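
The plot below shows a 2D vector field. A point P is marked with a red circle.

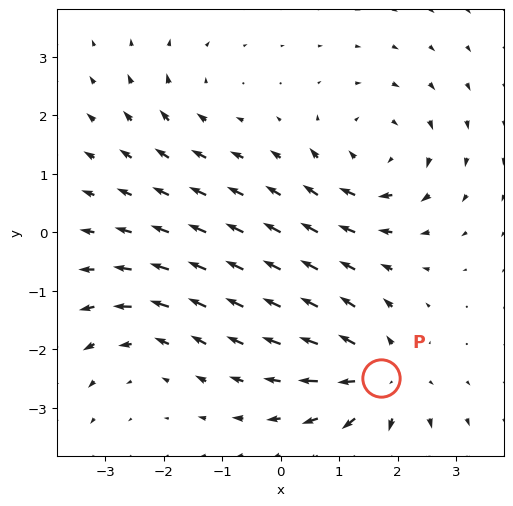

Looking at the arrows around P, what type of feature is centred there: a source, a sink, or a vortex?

At P (1.7, -2.5) the arrows spread outward. Divergence about +6, curl ≈0 — positive divergence with near-zero curl is a source.

source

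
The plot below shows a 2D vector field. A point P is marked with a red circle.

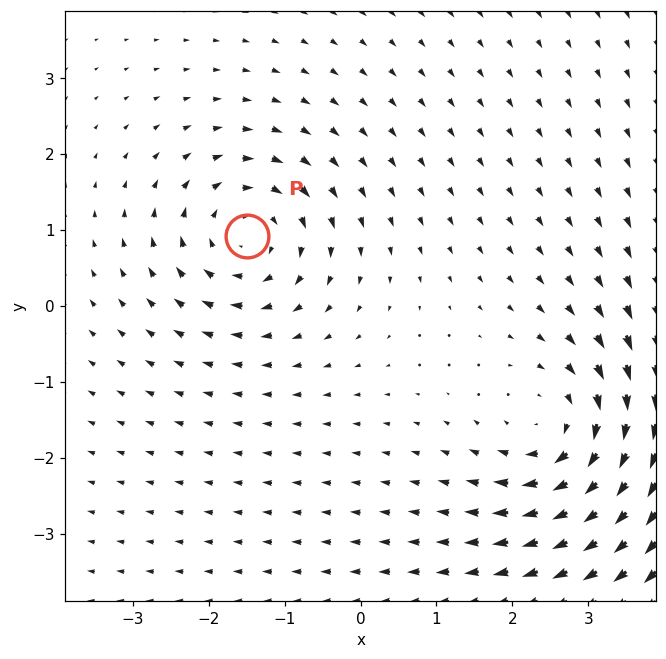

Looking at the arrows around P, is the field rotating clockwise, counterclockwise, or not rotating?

clockwise

Near P at (-1.5, 0.9) the arrows circulate clockwise. The curl (z-component) there is about -5; negative curl means clockwise rotation.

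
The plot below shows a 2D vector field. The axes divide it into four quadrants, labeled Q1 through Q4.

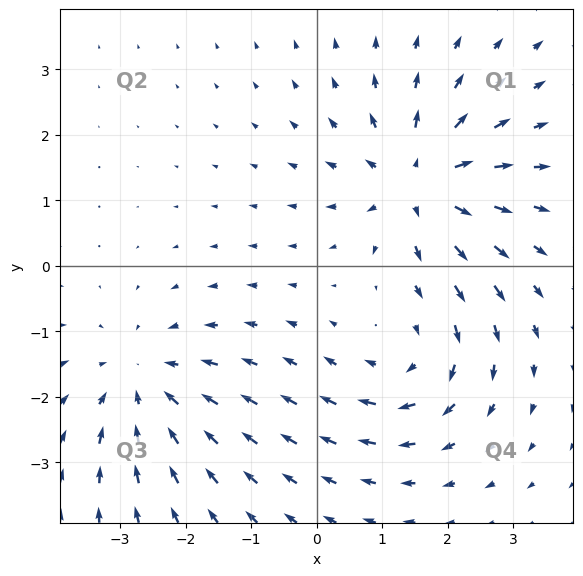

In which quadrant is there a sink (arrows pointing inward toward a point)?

The sink sits at approximately (-2.7, -1.8), which lies in quadrant Q3. The divergence there is about -4, negative as expected for a sink.

Q3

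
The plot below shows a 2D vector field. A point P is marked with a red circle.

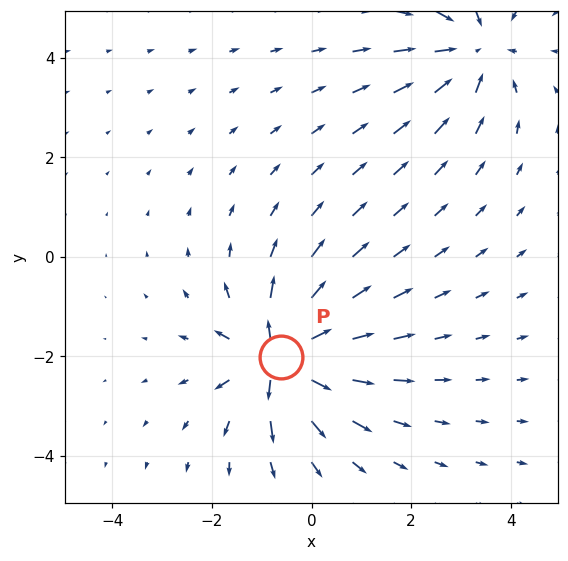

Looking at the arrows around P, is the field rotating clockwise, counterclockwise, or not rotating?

Near P at (-0.6, -2.0) the arrows show no circulation. The curl there is ≈0.

not rotating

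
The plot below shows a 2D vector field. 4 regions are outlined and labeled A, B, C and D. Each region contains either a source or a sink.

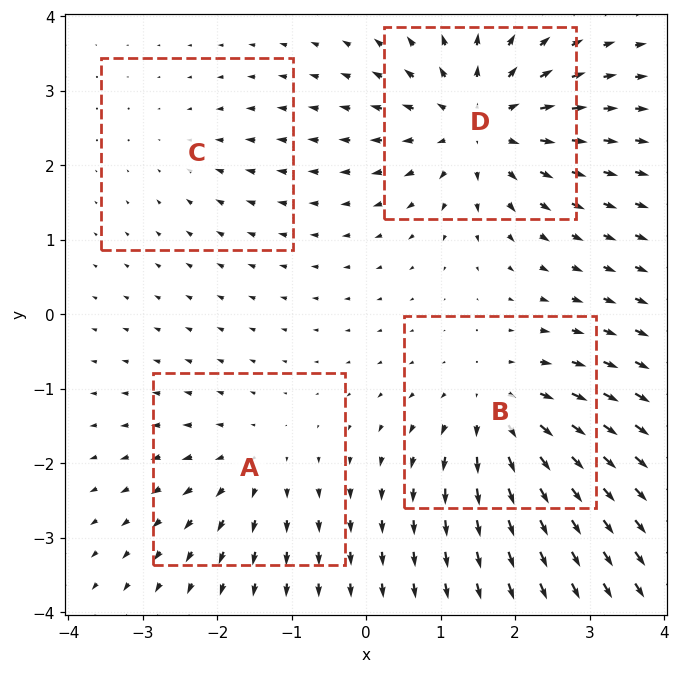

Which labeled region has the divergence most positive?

Divergence at each region's feature centre — A: about +4, B: about +6, C: about -2, D: about +7. Region D is most positive.

D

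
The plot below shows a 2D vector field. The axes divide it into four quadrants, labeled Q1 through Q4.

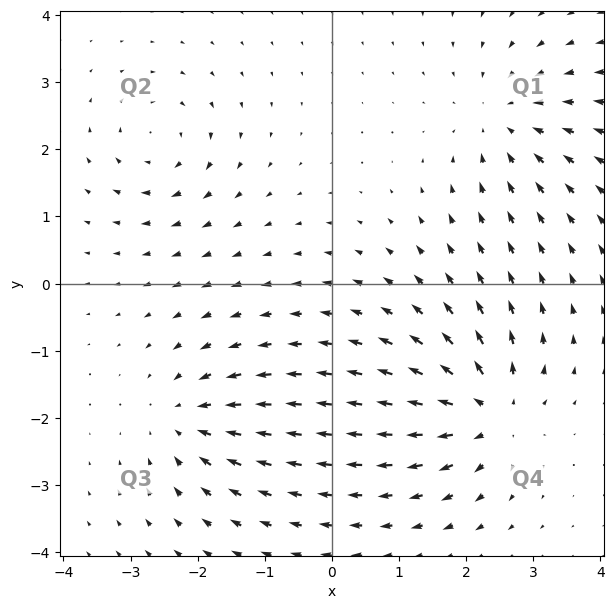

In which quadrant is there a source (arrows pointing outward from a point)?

The source sits at approximately (2.3, -1.9), which lies in quadrant Q4. The divergence there is about +6, positive as expected for a source.

Q4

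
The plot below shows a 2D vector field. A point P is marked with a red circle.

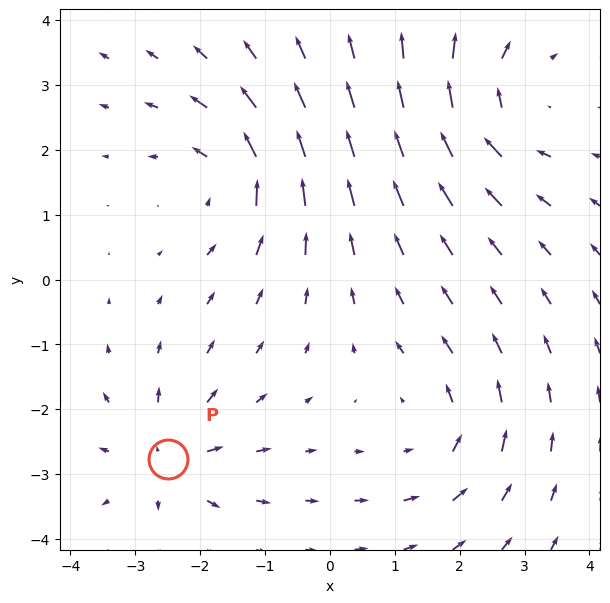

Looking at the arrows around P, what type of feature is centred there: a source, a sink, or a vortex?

At P (-2.5, -2.8) the arrows spread outward. Divergence about +5, curl ≈0 — positive divergence with near-zero curl is a source.

source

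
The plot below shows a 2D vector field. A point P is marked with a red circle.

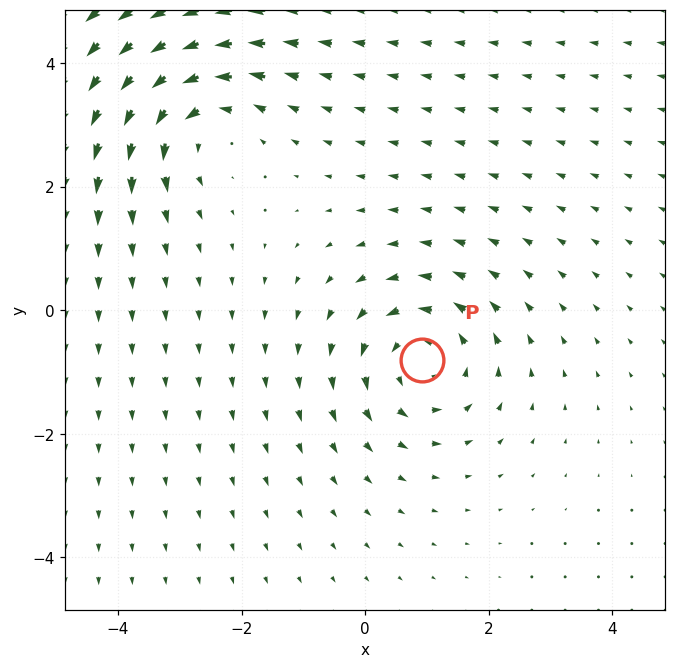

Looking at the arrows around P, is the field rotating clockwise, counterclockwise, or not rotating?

counterclockwise

Near P at (0.9, -0.8) the arrows circulate counterclockwise. The curl (z-component) there is about +4; positive curl means counterclockwise rotation.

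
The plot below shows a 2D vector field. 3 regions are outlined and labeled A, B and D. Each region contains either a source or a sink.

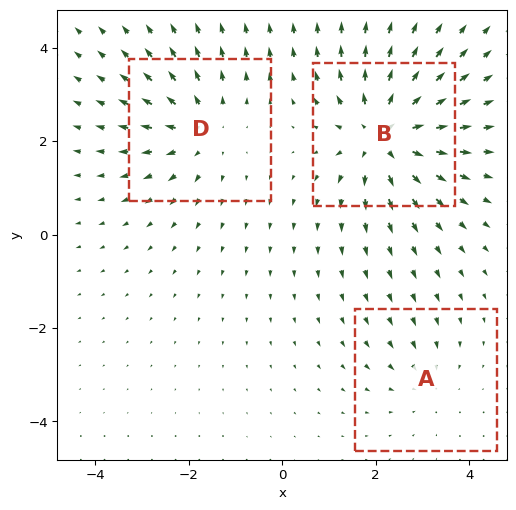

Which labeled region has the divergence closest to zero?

A

Divergence at each region's feature centre — A: about -2, B: about +5, D: about +3. Region A is closest to zero.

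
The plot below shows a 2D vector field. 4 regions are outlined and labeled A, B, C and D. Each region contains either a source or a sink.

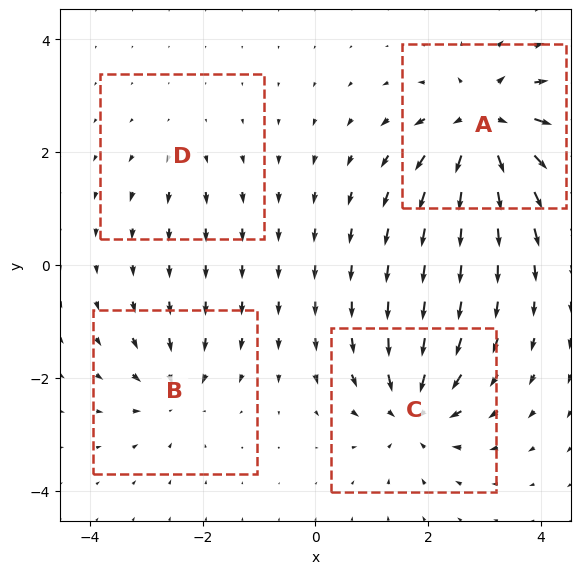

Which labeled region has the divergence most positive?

A

Divergence at each region's feature centre — A: about +8, B: about -4, C: about -6, D: about +2. Region A is most positive.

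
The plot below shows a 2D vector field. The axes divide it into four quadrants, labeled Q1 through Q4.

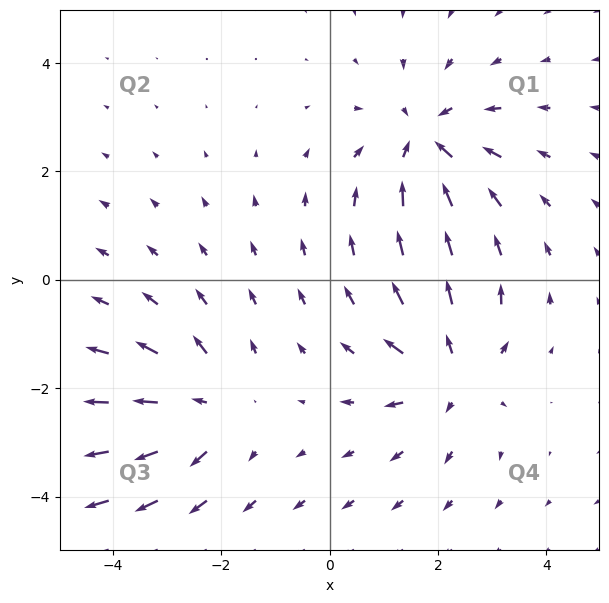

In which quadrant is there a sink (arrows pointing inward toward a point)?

Q1

The sink sits at approximately (1.8, 2.6), which lies in quadrant Q1. The divergence there is about -4, negative as expected for a sink.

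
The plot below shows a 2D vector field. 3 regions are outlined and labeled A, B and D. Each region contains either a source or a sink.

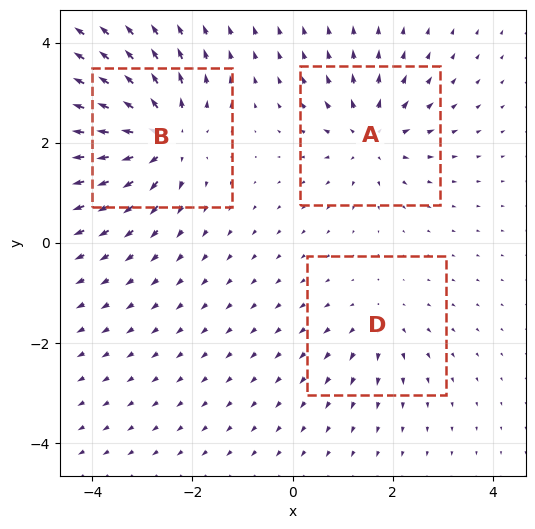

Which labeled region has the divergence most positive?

B

Divergence at each region's feature centre — A: about +4, B: about +6, D: about +3. Region B is most positive.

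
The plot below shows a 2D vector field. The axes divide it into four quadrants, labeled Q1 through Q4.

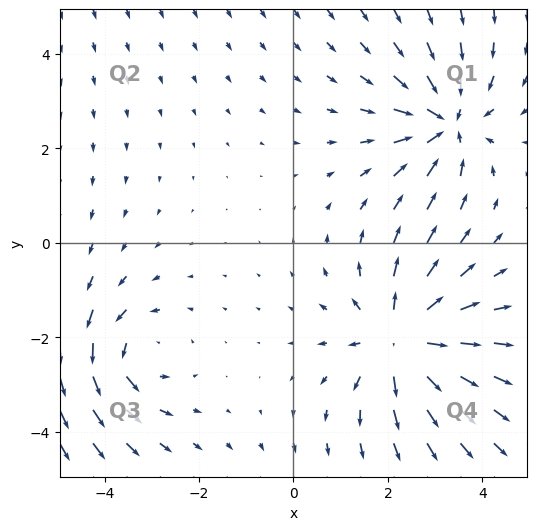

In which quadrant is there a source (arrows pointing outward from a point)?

The source sits at approximately (2.3, -2.0), which lies in quadrant Q4. The divergence there is about +4, positive as expected for a source.

Q4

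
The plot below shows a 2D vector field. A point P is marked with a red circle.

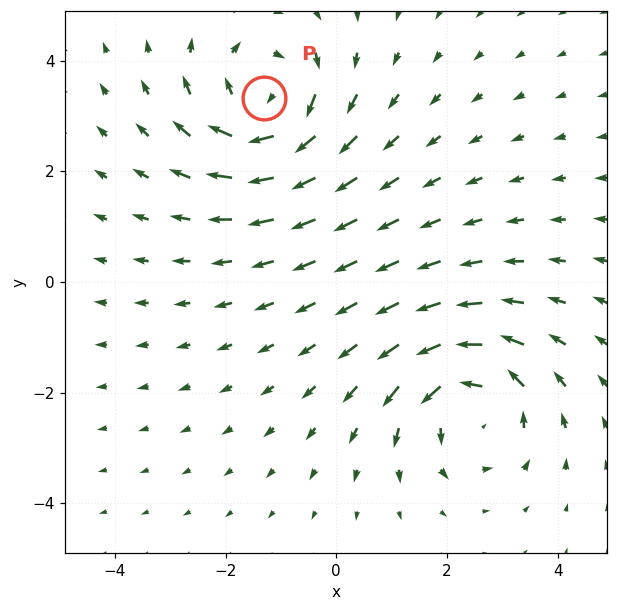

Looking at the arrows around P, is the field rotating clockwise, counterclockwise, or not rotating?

Near P at (-1.3, 3.3) the arrows circulate clockwise. The curl (z-component) there is about -5; negative curl means clockwise rotation.

clockwise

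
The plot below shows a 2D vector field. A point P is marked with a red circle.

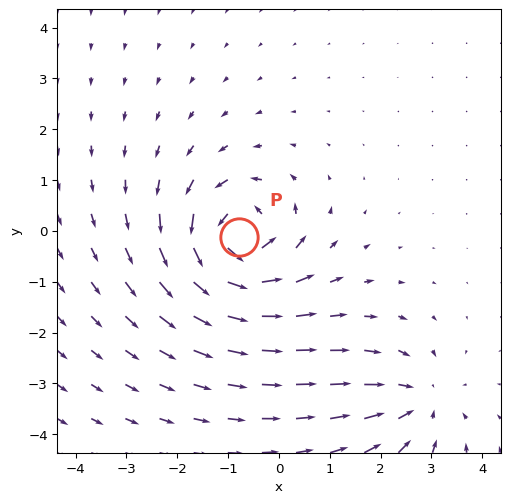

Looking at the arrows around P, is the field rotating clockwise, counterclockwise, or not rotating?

Near P at (-0.8, -0.1) the arrows circulate counterclockwise. The curl (z-component) there is about +7; positive curl means counterclockwise rotation.

counterclockwise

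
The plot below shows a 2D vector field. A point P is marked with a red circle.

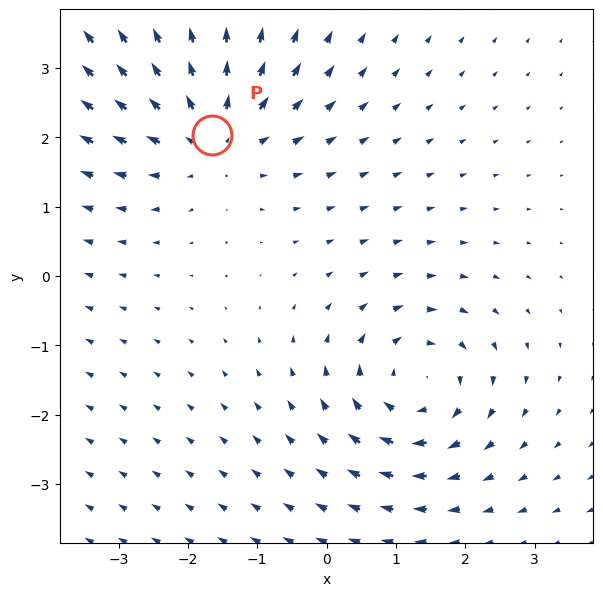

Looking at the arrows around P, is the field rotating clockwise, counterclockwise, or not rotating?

not rotating

Near P at (-1.7, 2.0) the arrows show no circulation. The curl there is ≈0.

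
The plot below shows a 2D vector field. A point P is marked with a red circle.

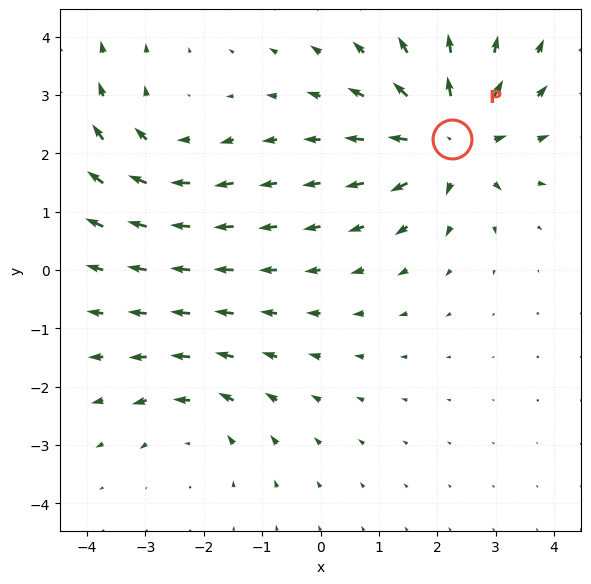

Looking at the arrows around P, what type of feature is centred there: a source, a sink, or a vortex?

At P (2.2, 2.3) the arrows spread outward. Divergence about +5, curl ≈0 — positive divergence with near-zero curl is a source.

source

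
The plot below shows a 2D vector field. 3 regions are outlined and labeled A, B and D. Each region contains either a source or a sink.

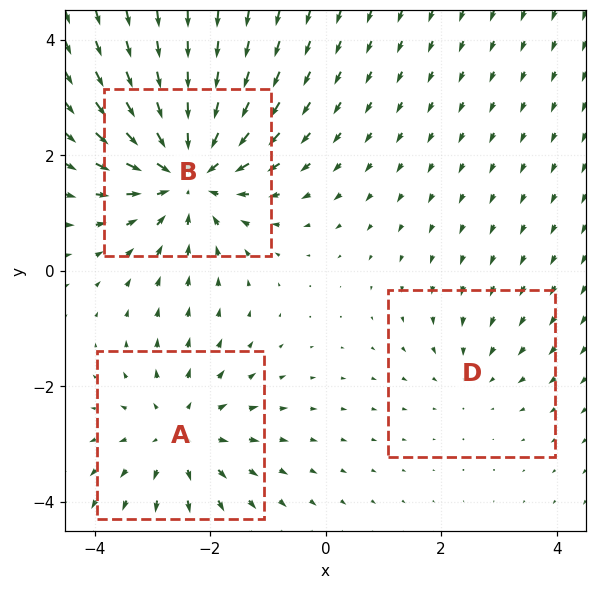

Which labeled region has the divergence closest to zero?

Divergence at each region's feature centre — A: about +3, B: about -5, D: about -2. Region D is closest to zero.

D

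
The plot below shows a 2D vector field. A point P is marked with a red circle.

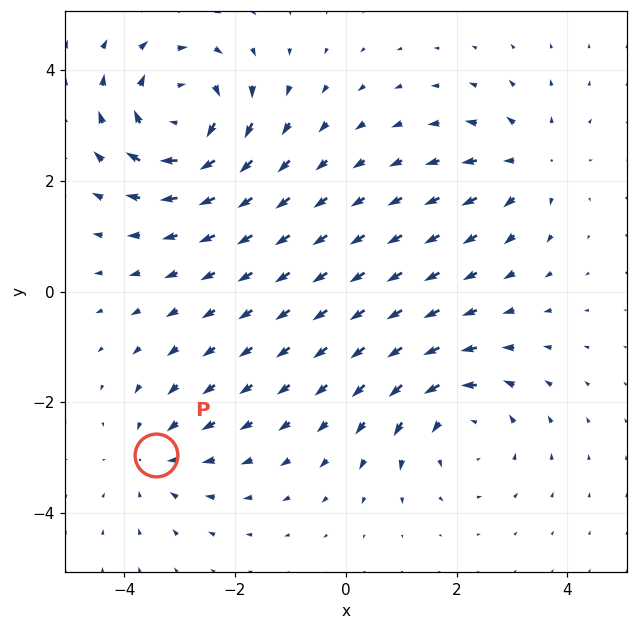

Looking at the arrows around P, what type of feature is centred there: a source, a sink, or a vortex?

sink

At P (-3.4, -2.9) the arrows converge inward. Divergence about -3, curl ≈0 — negative divergence with near-zero curl is a sink.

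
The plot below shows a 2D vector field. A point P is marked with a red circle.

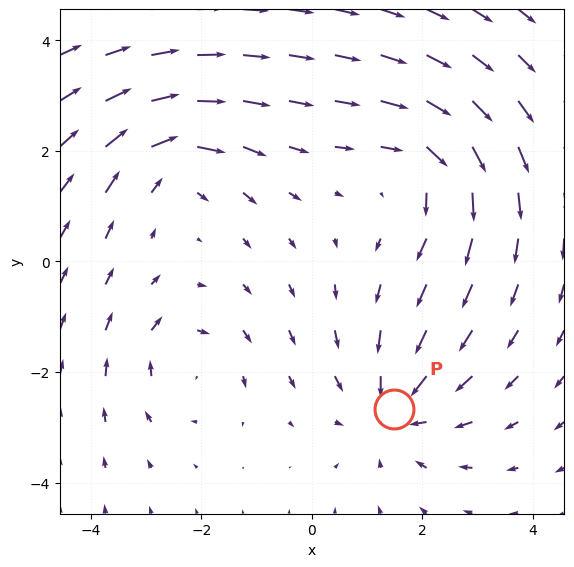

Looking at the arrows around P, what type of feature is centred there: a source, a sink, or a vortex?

At P (1.5, -2.7) the arrows converge inward. Divergence about -4, curl ≈0 — negative divergence with near-zero curl is a sink.

sink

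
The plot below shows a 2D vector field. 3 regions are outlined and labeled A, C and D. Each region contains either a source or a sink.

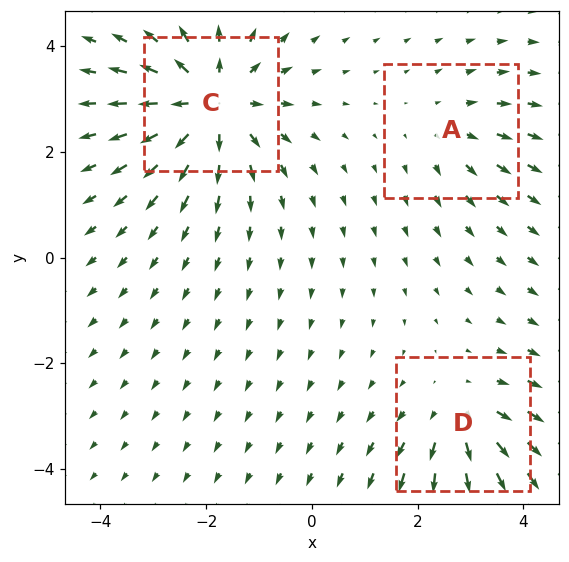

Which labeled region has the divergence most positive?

Divergence at each region's feature centre — A: about +2, C: about +5, D: about +3. Region C is most positive.

C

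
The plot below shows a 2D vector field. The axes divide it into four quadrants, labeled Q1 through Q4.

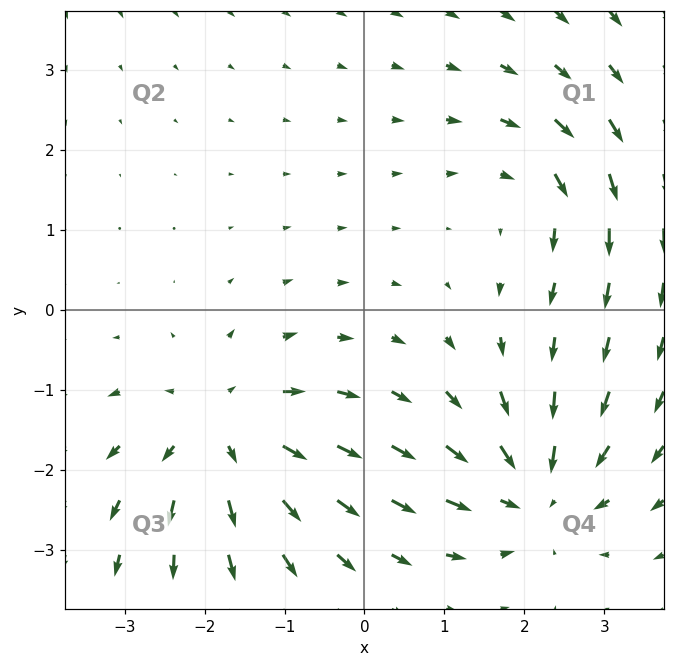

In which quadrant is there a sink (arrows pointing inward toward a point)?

Q4

The sink sits at approximately (2.1, -2.3), which lies in quadrant Q4. The divergence there is about -5, negative as expected for a sink.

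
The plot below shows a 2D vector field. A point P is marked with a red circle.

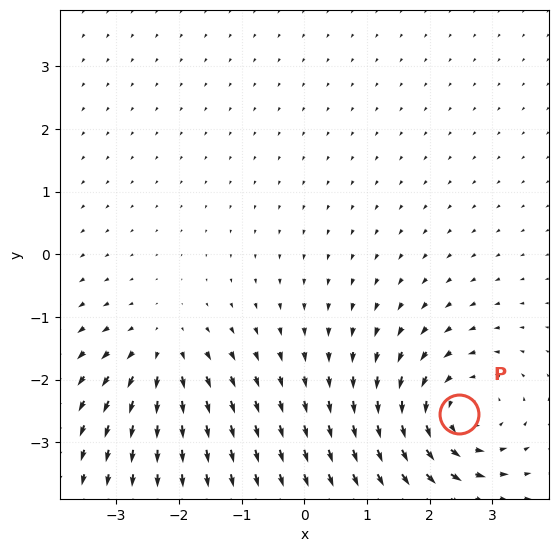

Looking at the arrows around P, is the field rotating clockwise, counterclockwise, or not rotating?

counterclockwise

Near P at (2.5, -2.5) the arrows circulate counterclockwise. The curl (z-component) there is about +5; positive curl means counterclockwise rotation.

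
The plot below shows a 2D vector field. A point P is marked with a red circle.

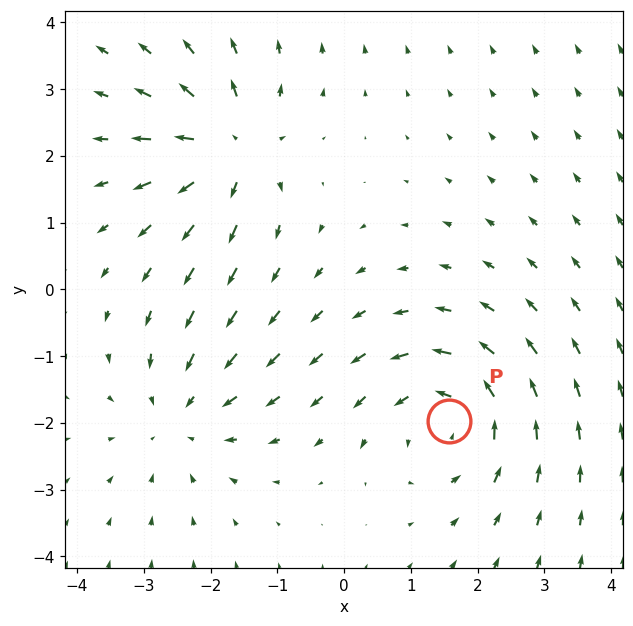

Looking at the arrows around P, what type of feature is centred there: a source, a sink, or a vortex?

vortex

At P (1.6, -2.0) the arrows circulate counterclockwise. Divergence ≈0, curl about +5 — near-zero divergence with nonzero curl is a vortex.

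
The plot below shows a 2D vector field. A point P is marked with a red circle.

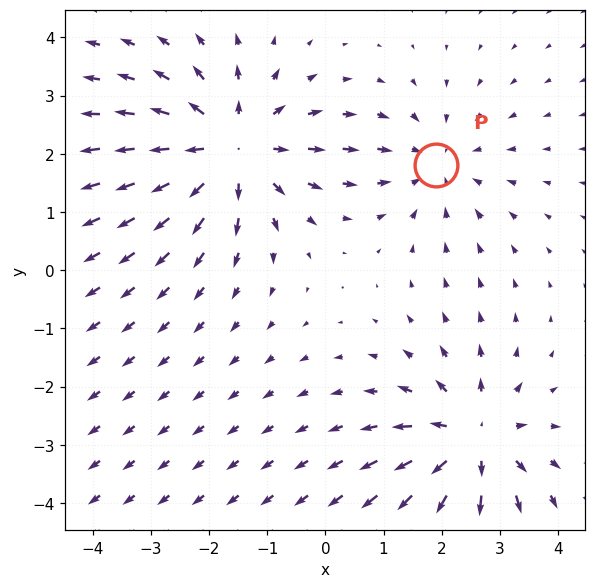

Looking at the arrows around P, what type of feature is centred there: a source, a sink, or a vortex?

sink

At P (1.9, 1.8) the arrows converge inward. Divergence about -3, curl ≈0 — negative divergence with near-zero curl is a sink.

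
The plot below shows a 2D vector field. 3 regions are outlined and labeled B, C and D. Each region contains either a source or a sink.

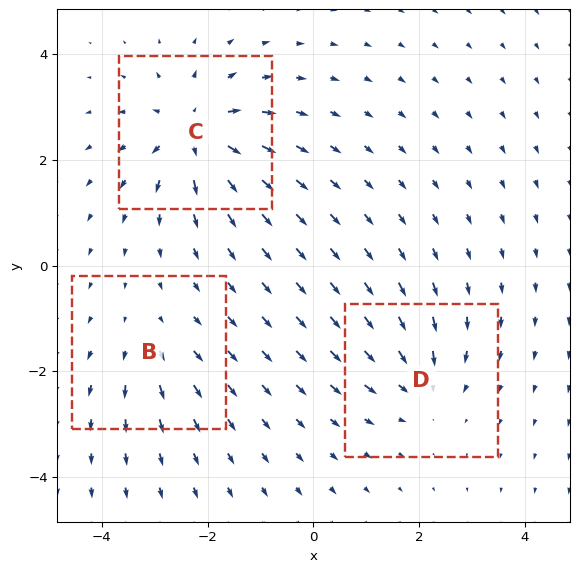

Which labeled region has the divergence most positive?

Divergence at each region's feature centre — B: about +2, C: about +5, D: about -3. Region C is most positive.

C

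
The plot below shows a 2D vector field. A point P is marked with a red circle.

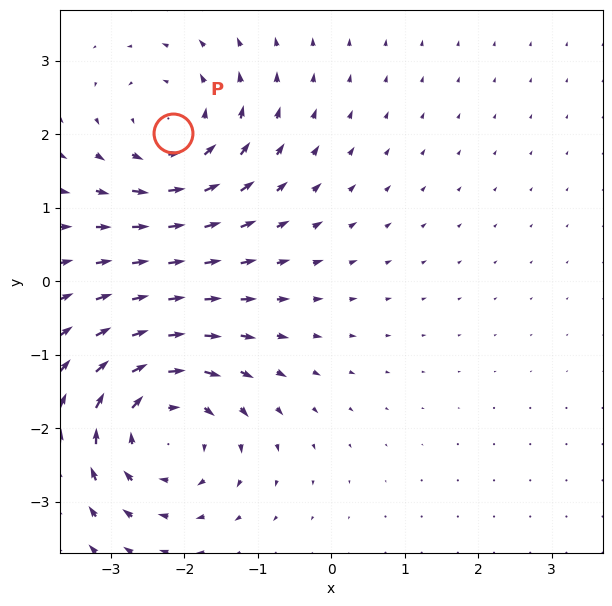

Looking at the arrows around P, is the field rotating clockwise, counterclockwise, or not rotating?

Near P at (-2.2, 2.0) the arrows circulate counterclockwise. The curl (z-component) there is about +4; positive curl means counterclockwise rotation.

counterclockwise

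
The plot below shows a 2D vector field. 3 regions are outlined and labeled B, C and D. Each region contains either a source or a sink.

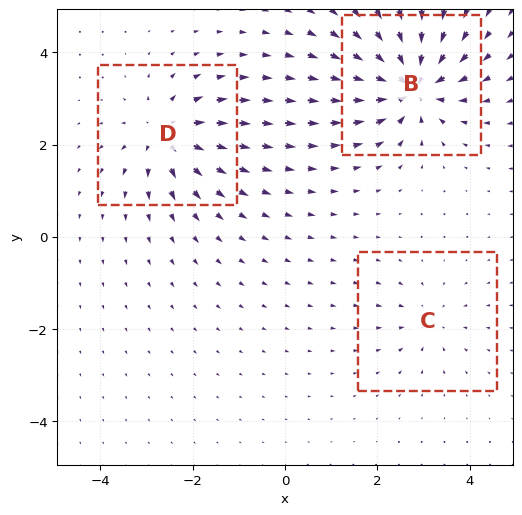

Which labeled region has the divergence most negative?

B

Divergence at each region's feature centre — B: about -6, C: about -2, D: about +4. Region B is most negative.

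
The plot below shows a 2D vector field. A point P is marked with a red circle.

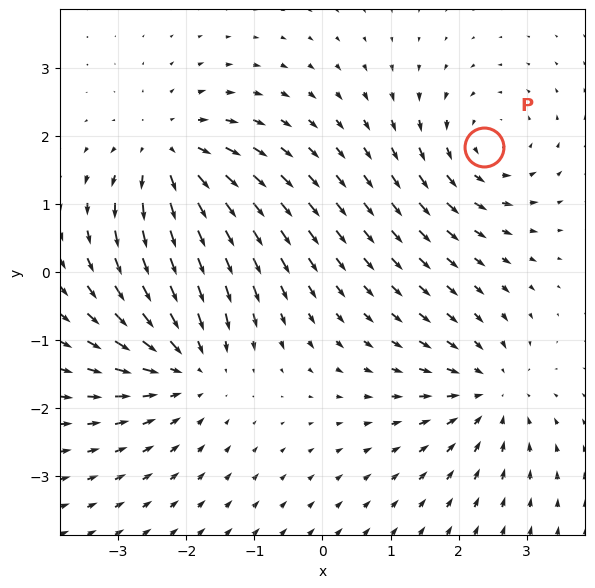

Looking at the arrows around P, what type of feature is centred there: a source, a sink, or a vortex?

At P (2.4, 1.8) the arrows circulate counterclockwise. Divergence ≈0, curl about +4 — near-zero divergence with nonzero curl is a vortex.

vortex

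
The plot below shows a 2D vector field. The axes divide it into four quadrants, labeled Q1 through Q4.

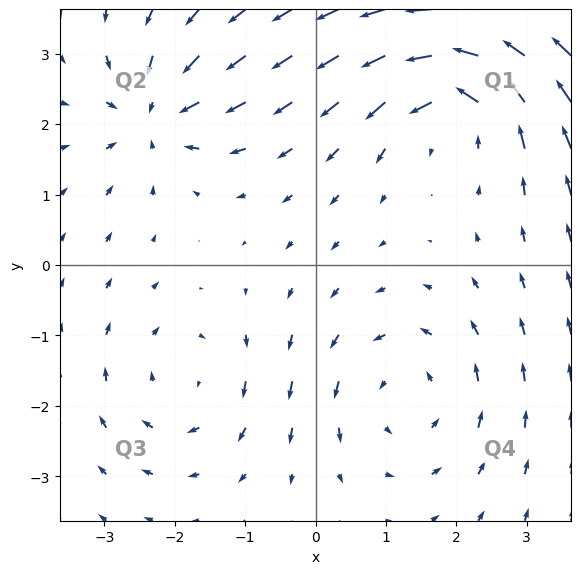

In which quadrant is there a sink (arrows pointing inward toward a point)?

The sink sits at approximately (-2.3, 2.1), which lies in quadrant Q2. The divergence there is about -5, negative as expected for a sink.

Q2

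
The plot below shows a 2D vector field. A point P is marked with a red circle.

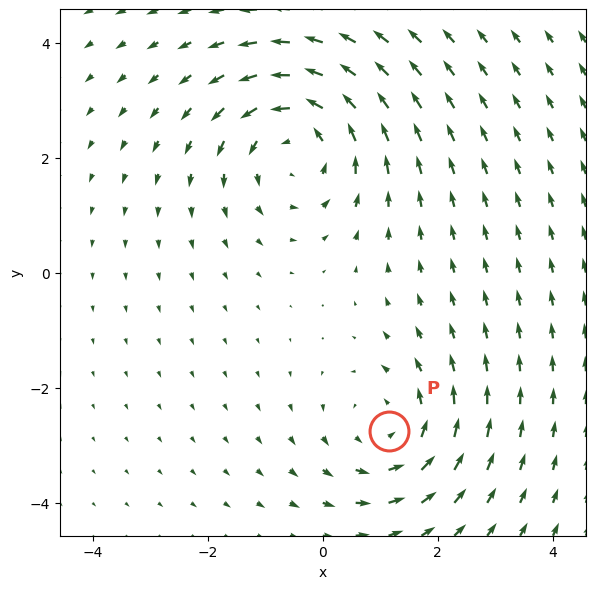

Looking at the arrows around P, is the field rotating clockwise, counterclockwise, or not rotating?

counterclockwise

Near P at (1.2, -2.8) the arrows circulate counterclockwise. The curl (z-component) there is about +3; positive curl means counterclockwise rotation.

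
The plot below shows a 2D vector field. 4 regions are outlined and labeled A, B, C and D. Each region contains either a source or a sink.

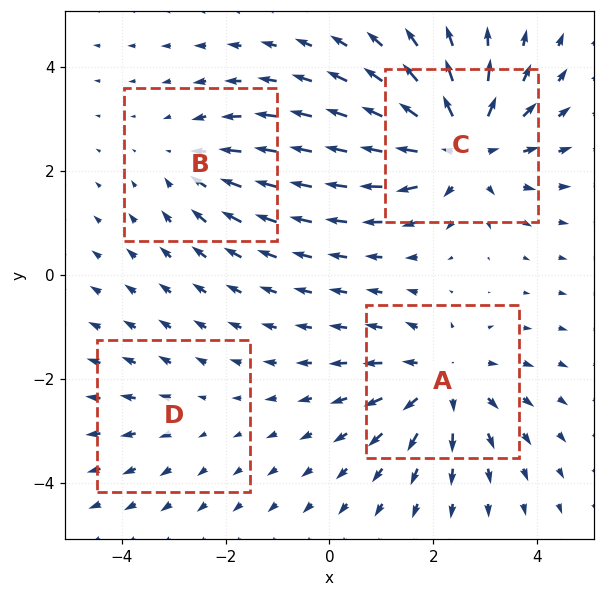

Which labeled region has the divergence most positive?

Divergence at each region's feature centre — A: about +5, B: about -3, C: about +7, D: about +2. Region C is most positive.

C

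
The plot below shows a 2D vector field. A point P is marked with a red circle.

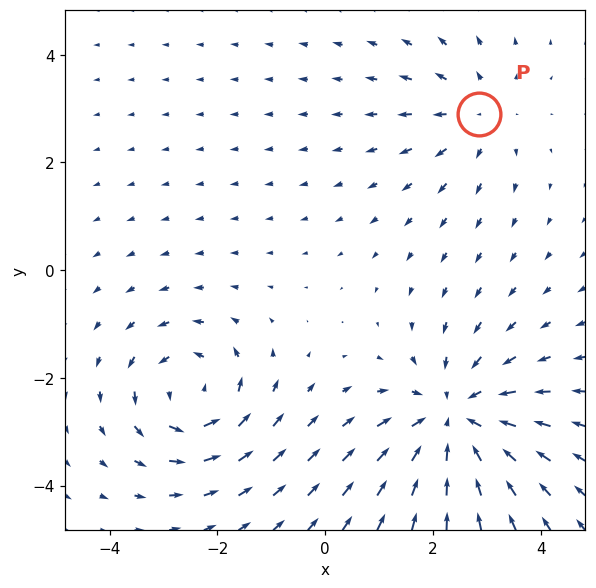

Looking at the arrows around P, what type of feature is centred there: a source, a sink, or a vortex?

At P (2.9, 2.9) the arrows spread outward. Divergence about +2, curl ≈0 — positive divergence with near-zero curl is a source.

source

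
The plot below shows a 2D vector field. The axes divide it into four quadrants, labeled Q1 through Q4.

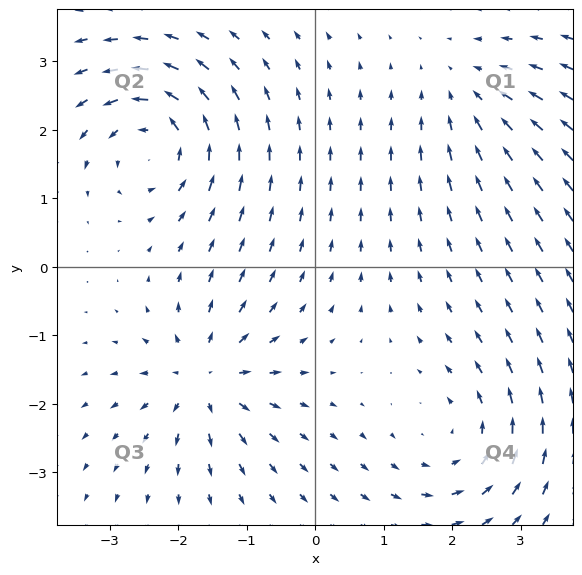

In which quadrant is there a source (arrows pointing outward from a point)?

Q3

The source sits at approximately (-1.6, -1.6), which lies in quadrant Q3. The divergence there is about +6, positive as expected for a source.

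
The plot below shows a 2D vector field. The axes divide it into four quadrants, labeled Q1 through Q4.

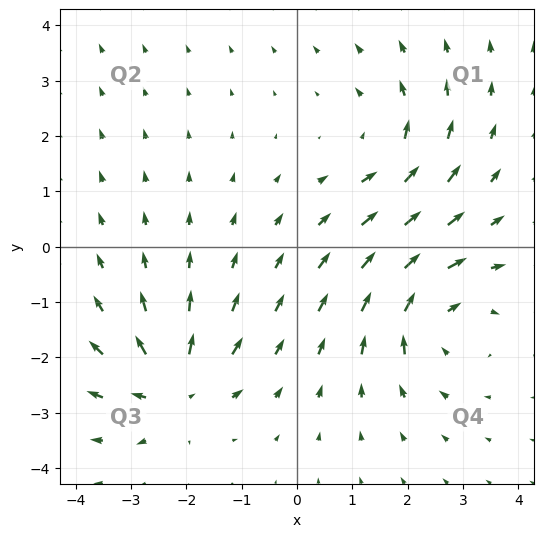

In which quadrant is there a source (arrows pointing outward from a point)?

The source sits at approximately (-2.2, -2.5), which lies in quadrant Q3. The divergence there is about +5, positive as expected for a source.

Q3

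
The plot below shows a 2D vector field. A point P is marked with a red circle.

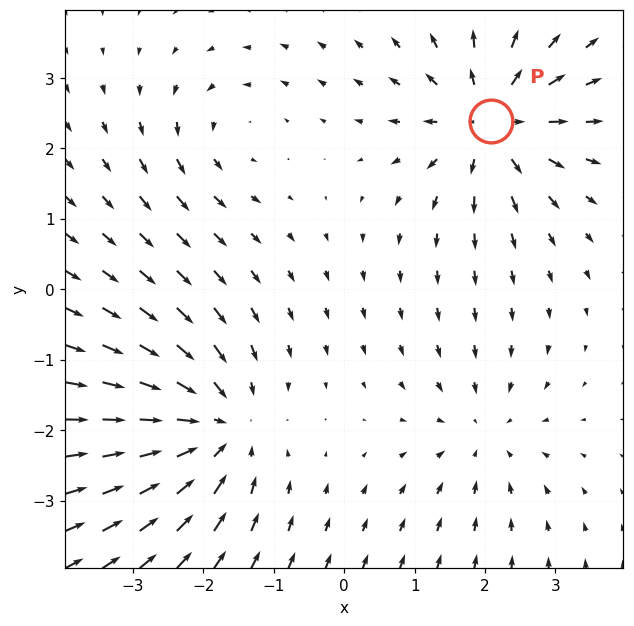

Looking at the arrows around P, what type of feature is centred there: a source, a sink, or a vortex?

At P (2.1, 2.4) the arrows spread outward. Divergence about +6, curl ≈0 — positive divergence with near-zero curl is a source.

source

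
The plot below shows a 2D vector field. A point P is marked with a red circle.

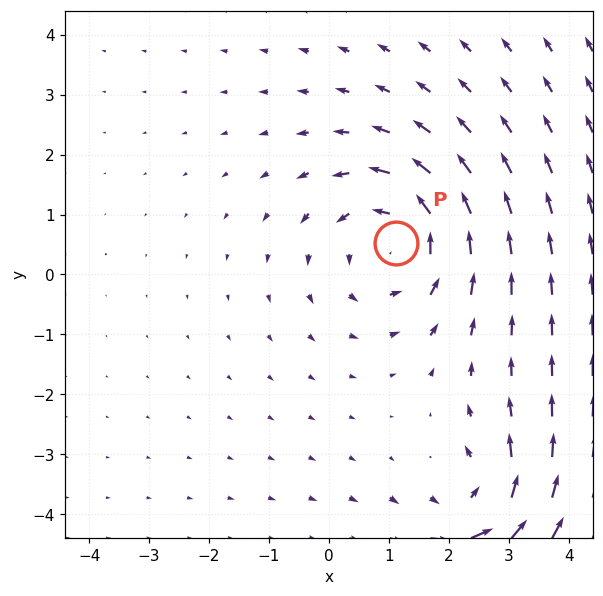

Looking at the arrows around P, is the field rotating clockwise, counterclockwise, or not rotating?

Near P at (1.1, 0.5) the arrows circulate counterclockwise. The curl (z-component) there is about +3; positive curl means counterclockwise rotation.

counterclockwise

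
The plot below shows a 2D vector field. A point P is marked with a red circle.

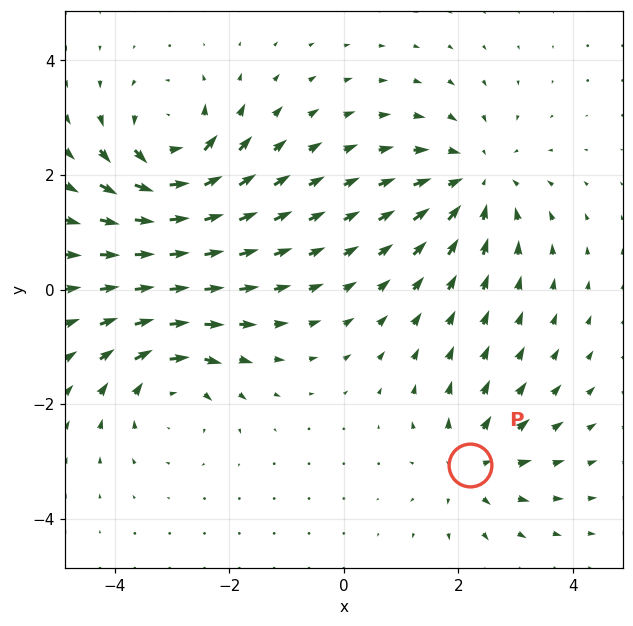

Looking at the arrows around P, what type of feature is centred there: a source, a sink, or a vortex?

source

At P (2.2, -3.1) the arrows spread outward. Divergence about +4, curl ≈0 — positive divergence with near-zero curl is a source.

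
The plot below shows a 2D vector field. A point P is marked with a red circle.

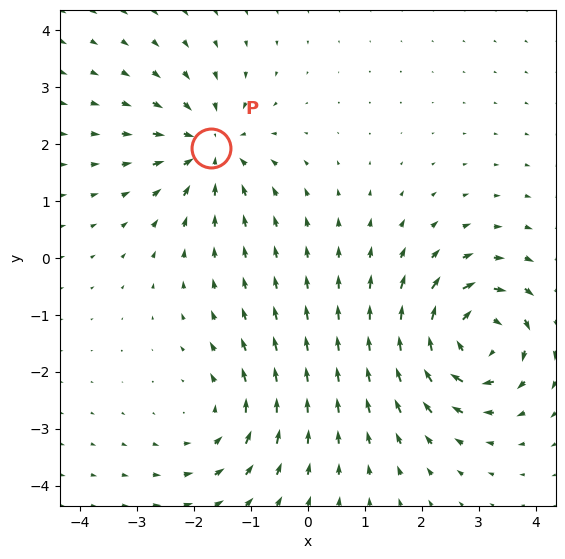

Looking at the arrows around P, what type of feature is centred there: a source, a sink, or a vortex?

sink

At P (-1.7, 1.9) the arrows converge inward. Divergence about -5, curl ≈0 — negative divergence with near-zero curl is a sink.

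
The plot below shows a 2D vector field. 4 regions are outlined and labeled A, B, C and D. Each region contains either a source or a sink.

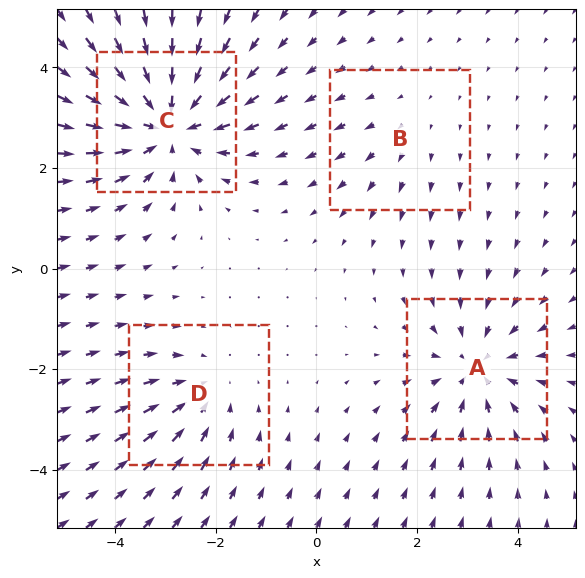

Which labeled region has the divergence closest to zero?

B

Divergence at each region's feature centre — A: about -4, B: about +2, C: about -6, D: about -3. Region B is closest to zero.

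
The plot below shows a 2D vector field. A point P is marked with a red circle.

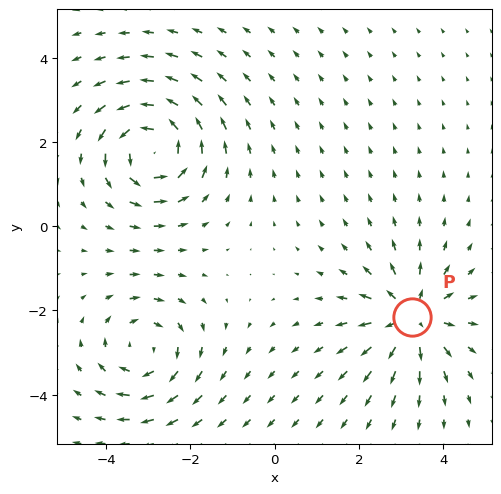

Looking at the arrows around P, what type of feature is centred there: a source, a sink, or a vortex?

source

At P (3.3, -2.2) the arrows spread outward. Divergence about +5, curl ≈0 — positive divergence with near-zero curl is a source.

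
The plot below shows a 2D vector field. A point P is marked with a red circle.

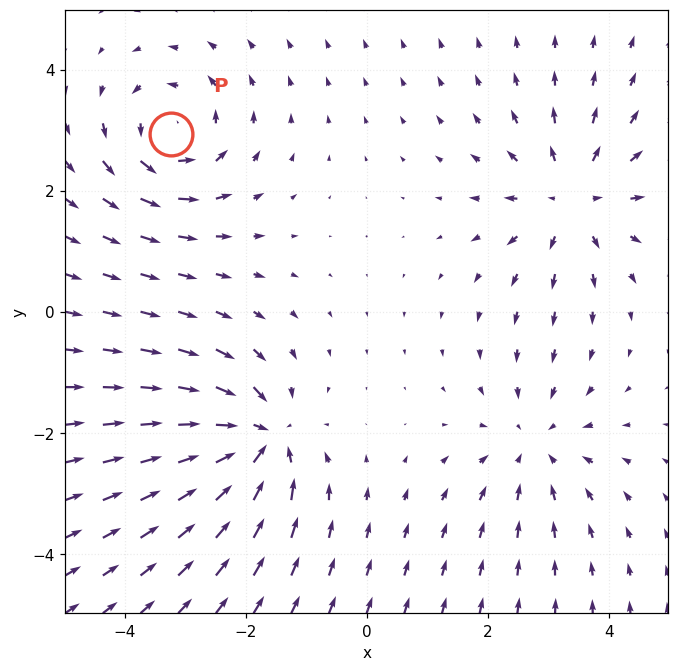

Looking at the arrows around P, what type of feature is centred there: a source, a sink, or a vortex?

vortex

At P (-3.2, 2.9) the arrows circulate counterclockwise. Divergence ≈0, curl about +5 — near-zero divergence with nonzero curl is a vortex.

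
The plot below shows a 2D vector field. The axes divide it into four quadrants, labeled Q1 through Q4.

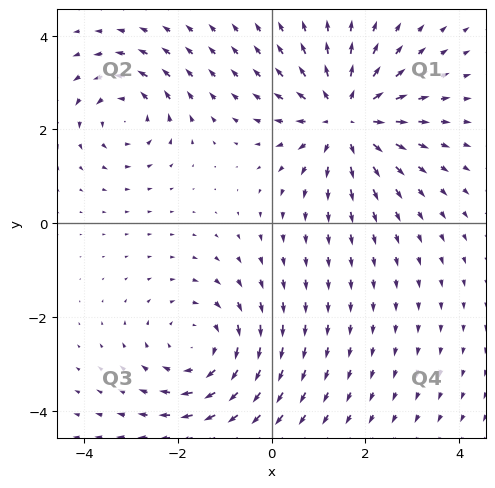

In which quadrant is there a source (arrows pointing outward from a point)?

The source sits at approximately (1.6, 2.2), which lies in quadrant Q1. The divergence there is about +4, positive as expected for a source.

Q1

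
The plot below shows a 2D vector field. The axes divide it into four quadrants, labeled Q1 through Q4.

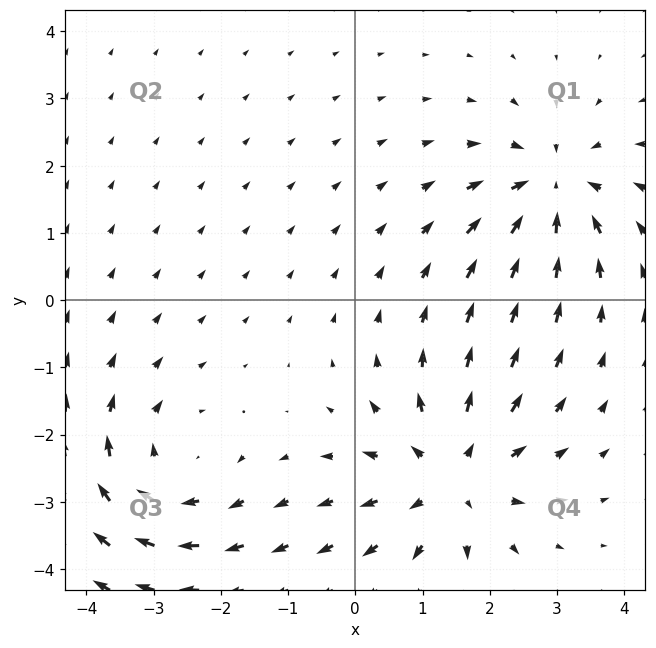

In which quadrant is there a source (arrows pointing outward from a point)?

Q4

The source sits at approximately (1.4, -2.6), which lies in quadrant Q4. The divergence there is about +4, positive as expected for a source.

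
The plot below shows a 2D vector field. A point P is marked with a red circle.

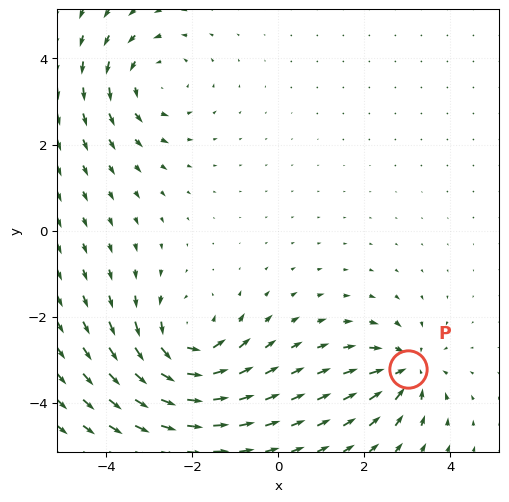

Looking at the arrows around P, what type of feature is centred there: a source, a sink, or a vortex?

At P (3.0, -3.2) the arrows converge inward. Divergence about -4, curl ≈0 — negative divergence with near-zero curl is a sink.

sink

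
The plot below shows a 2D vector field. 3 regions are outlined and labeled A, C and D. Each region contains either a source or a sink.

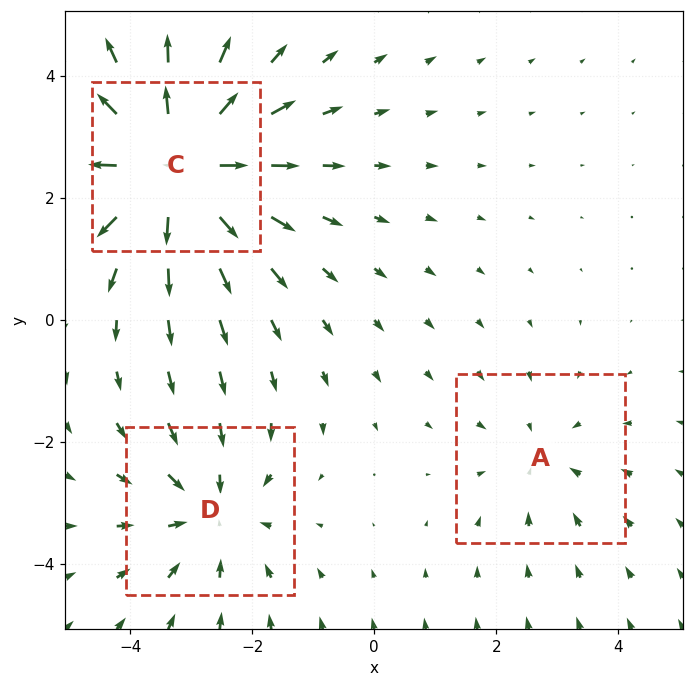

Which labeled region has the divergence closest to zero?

A

Divergence at each region's feature centre — A: about -2, C: about +5, D: about -3. Region A is closest to zero.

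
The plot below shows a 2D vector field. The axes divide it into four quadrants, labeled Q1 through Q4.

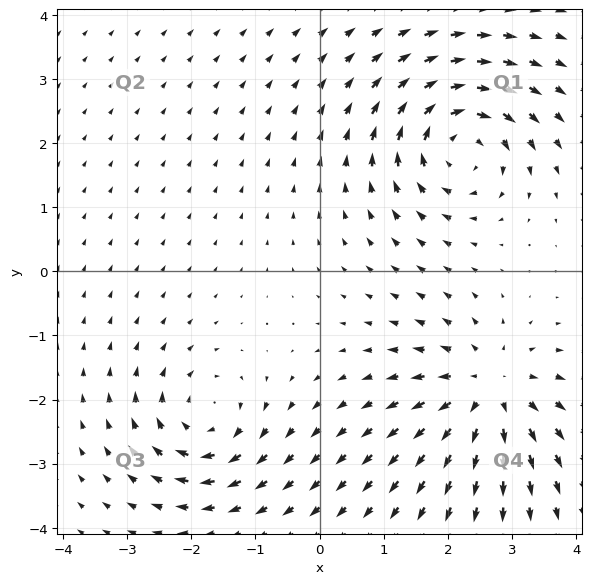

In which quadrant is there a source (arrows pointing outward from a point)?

The source sits at approximately (2.6, -1.9), which lies in quadrant Q4. The divergence there is about +5, positive as expected for a source.

Q4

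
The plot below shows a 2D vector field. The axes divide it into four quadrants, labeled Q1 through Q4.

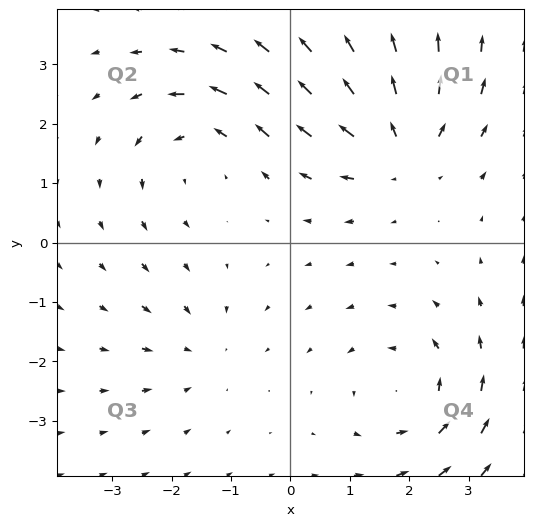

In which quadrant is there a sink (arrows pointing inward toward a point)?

Q3

The sink sits at approximately (-1.5, -1.8), which lies in quadrant Q3. The divergence there is about -3, negative as expected for a sink.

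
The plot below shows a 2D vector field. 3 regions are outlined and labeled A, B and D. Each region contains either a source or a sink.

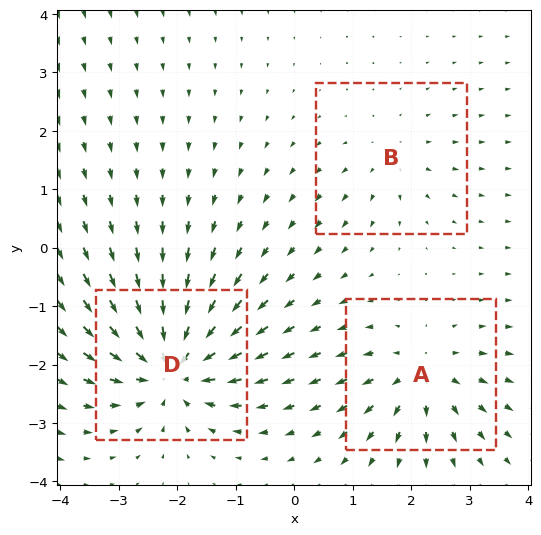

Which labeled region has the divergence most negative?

D

Divergence at each region's feature centre — A: about +4, B: about +2, D: about -6. Region D is most negative.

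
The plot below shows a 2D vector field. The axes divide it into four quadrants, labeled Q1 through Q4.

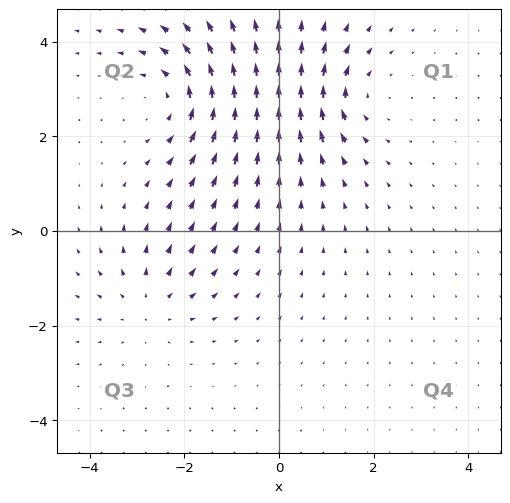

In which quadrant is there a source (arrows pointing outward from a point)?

The source sits at approximately (-2.7, -1.5), which lies in quadrant Q3. The divergence there is about +2, positive as expected for a source.

Q3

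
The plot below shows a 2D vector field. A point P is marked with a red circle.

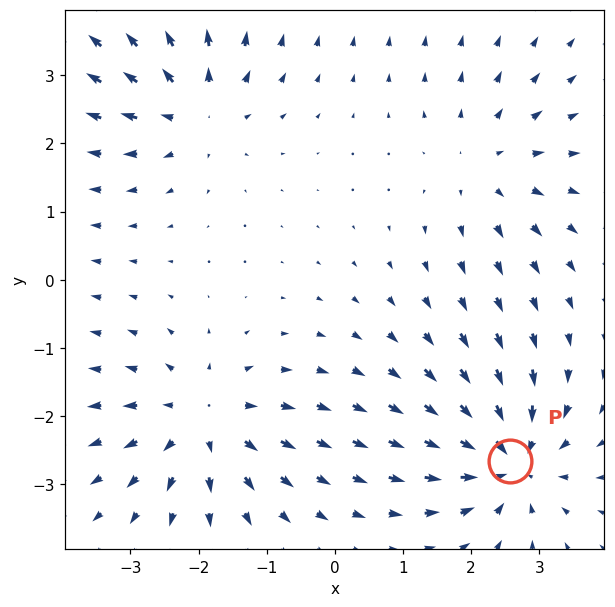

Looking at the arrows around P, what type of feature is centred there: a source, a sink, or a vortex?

At P (2.6, -2.7) the arrows converge inward. Divergence about -7, curl ≈0 — negative divergence with near-zero curl is a sink.

sink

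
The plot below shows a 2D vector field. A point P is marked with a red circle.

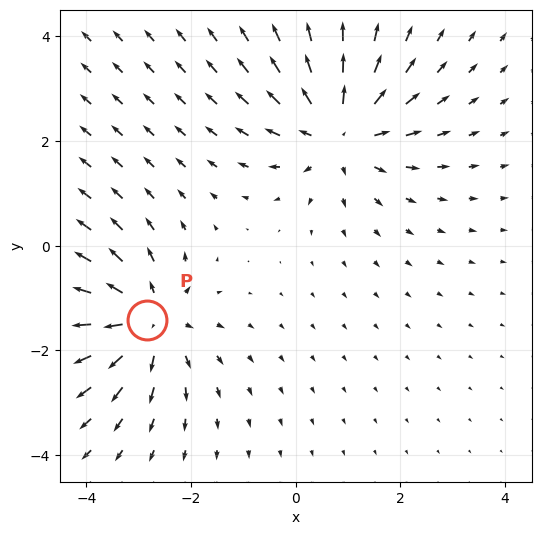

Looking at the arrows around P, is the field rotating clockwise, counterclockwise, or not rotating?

Near P at (-2.8, -1.4) the arrows show no circulation. The curl there is ≈0.

not rotating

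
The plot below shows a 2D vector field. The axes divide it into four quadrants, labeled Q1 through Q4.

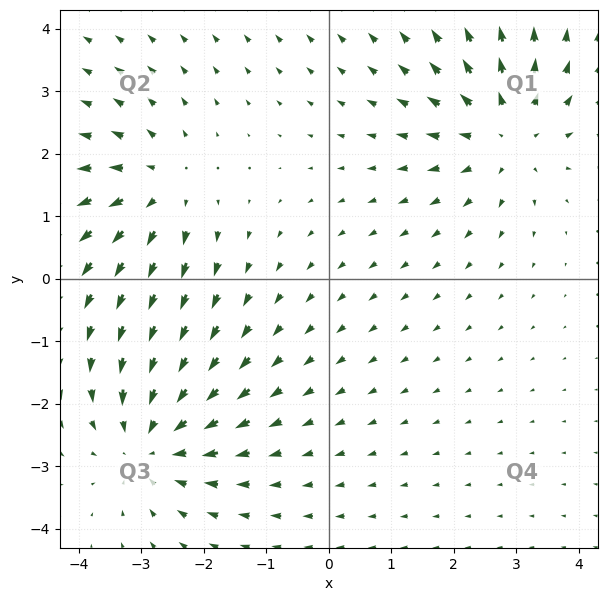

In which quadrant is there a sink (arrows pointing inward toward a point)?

The sink sits at approximately (-2.8, -2.6), which lies in quadrant Q3. The divergence there is about -4, negative as expected for a sink.

Q3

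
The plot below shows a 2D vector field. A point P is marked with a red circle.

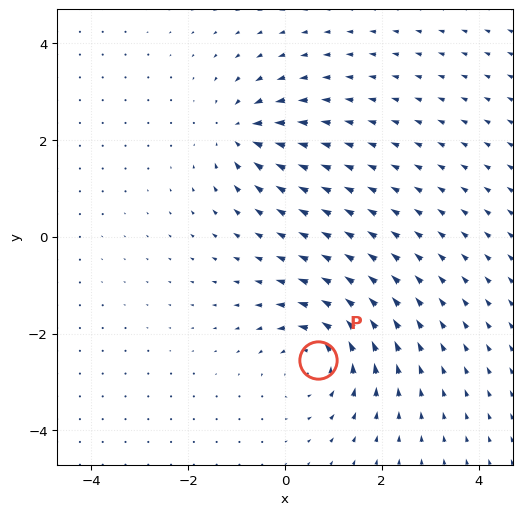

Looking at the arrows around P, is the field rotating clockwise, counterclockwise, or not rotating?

Near P at (0.7, -2.5) the arrows circulate counterclockwise. The curl (z-component) there is about +4; positive curl means counterclockwise rotation.

counterclockwise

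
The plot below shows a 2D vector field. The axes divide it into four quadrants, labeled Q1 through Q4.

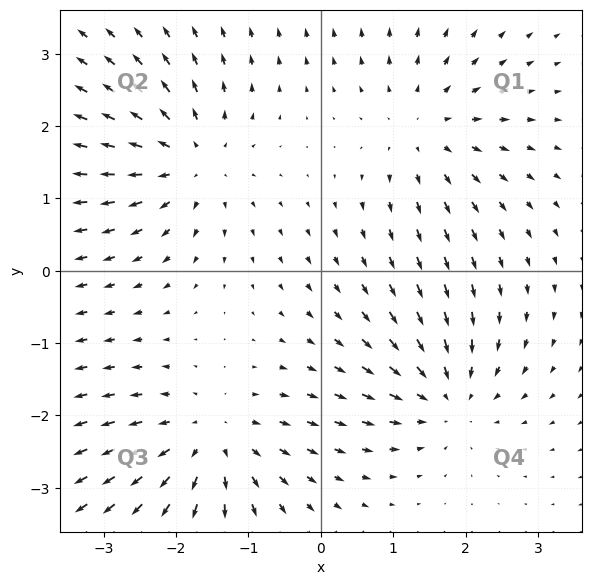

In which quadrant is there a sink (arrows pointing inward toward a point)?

The sink sits at approximately (1.7, -1.7), which lies in quadrant Q4. The divergence there is about -5, negative as expected for a sink.

Q4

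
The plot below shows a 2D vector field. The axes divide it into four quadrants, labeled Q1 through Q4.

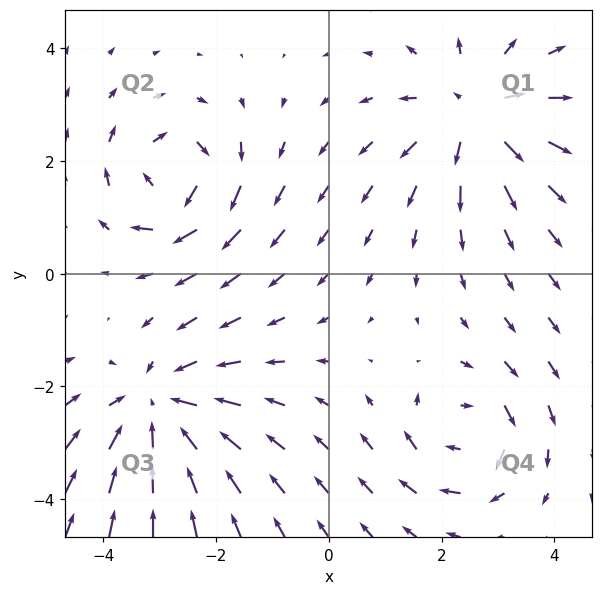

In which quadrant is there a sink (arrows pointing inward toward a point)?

Q3

The sink sits at approximately (-3.0, -2.4), which lies in quadrant Q3. The divergence there is about -4, negative as expected for a sink.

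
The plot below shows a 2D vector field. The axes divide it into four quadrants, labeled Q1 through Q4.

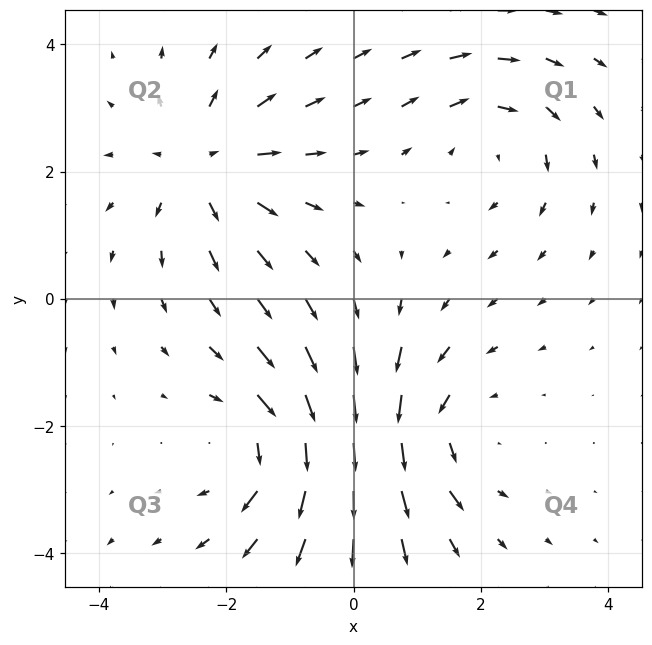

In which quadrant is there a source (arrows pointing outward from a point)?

The source sits at approximately (-2.3, 2.1), which lies in quadrant Q2. The divergence there is about +4, positive as expected for a source.

Q2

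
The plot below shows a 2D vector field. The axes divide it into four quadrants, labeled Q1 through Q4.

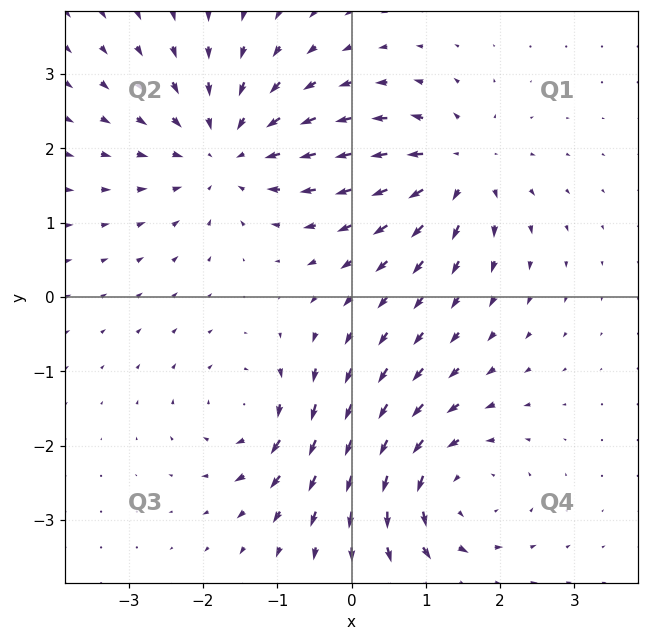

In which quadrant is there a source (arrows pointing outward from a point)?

The source sits at approximately (1.4, 1.7), which lies in quadrant Q1. The divergence there is about +5, positive as expected for a source.

Q1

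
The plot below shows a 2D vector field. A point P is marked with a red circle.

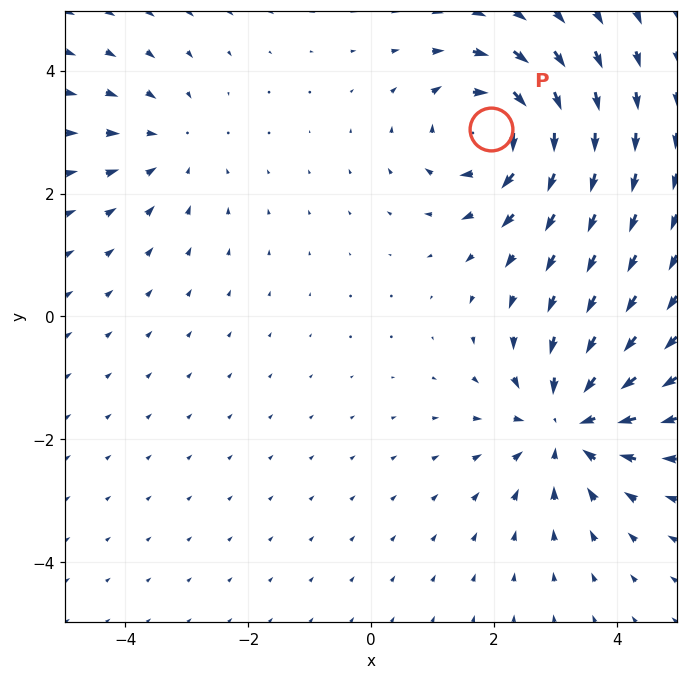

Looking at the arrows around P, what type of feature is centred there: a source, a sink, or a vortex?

At P (2.0, 3.0) the arrows circulate clockwise. Divergence ≈0, curl about -6 — near-zero divergence with nonzero curl is a vortex.

vortex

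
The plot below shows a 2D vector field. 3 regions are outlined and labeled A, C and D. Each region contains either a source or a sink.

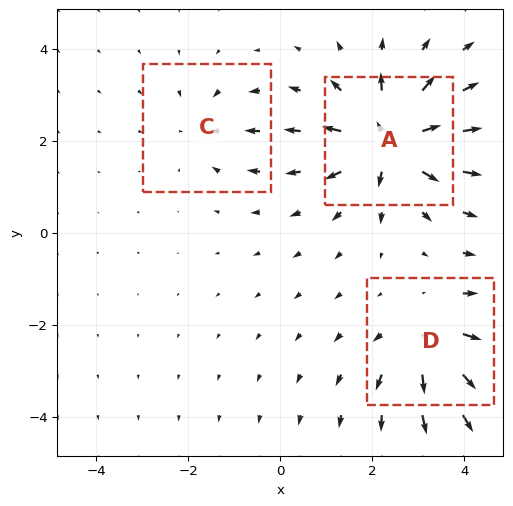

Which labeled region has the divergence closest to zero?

Divergence at each region's feature centre — A: about +6, C: about -2, D: about +4. Region C is closest to zero.

C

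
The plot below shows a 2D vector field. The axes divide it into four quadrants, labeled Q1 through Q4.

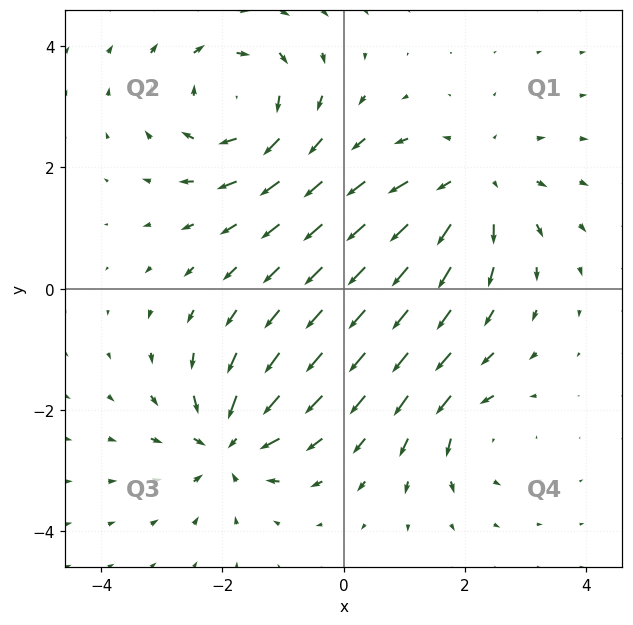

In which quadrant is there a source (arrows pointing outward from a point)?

The source sits at approximately (2.1, 1.7), which lies in quadrant Q1. The divergence there is about +5, positive as expected for a source.

Q1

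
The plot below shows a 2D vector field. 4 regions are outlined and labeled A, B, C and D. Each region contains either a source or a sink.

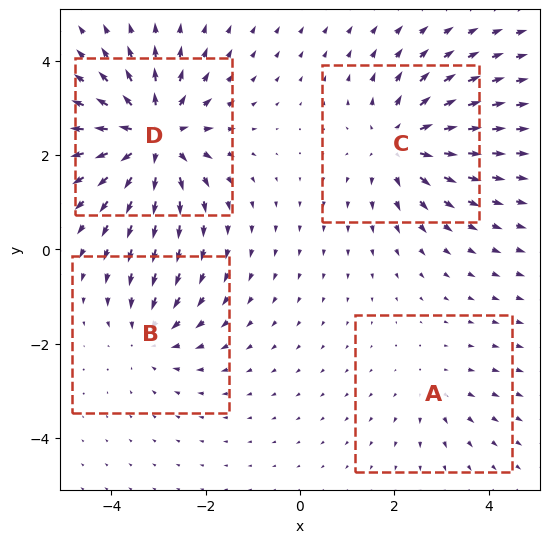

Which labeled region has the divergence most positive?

D

Divergence at each region's feature centre — A: about +2, B: about -4, C: about +5, D: about +7. Region D is most positive.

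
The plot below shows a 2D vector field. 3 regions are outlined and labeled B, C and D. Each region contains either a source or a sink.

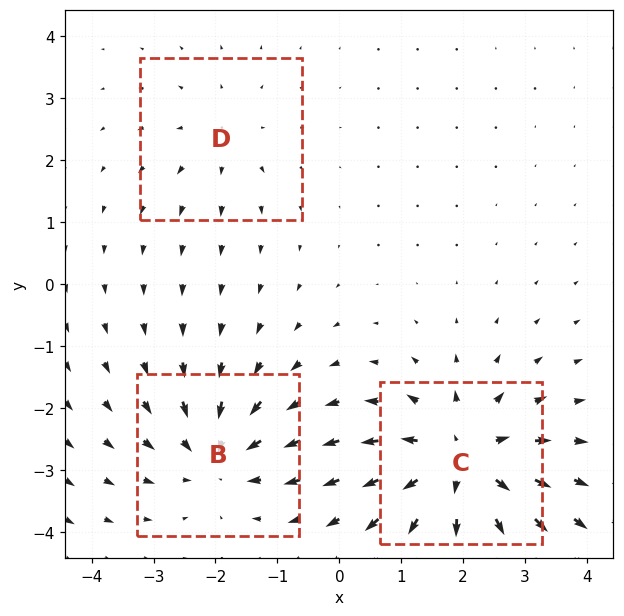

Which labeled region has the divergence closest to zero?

Divergence at each region's feature centre — B: about -4, C: about +5, D: about +2. Region D is closest to zero.

D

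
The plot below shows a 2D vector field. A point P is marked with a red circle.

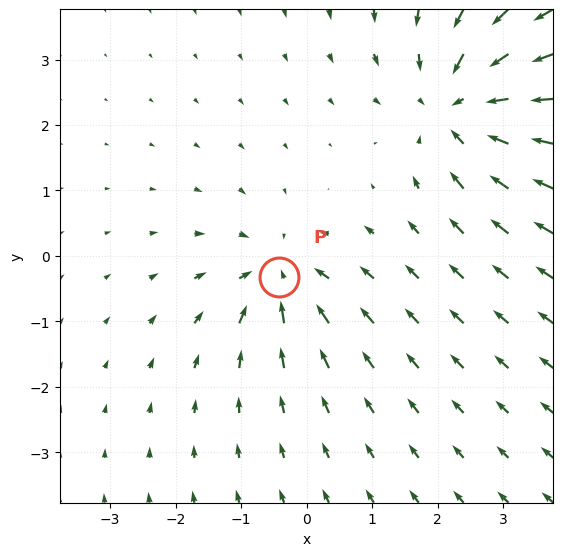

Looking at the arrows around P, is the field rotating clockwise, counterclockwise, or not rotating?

Near P at (-0.4, -0.3) the arrows show no circulation. The curl there is ≈0.

not rotating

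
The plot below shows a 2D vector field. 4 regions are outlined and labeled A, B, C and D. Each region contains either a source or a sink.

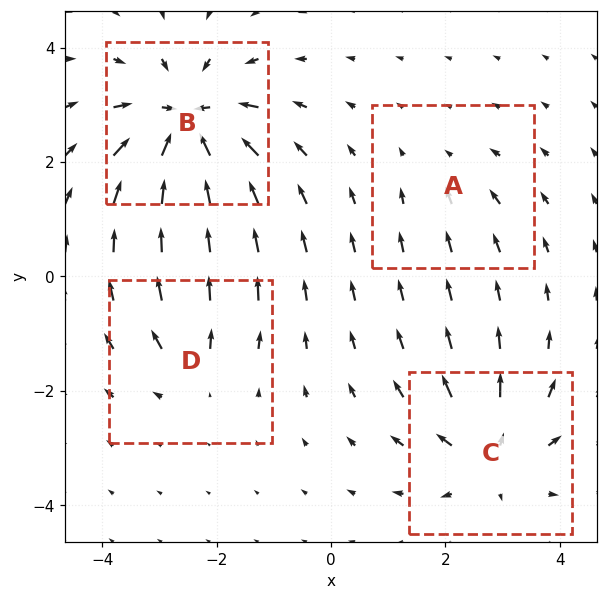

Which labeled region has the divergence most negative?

B

Divergence at each region's feature centre — A: about -2, B: about -8, C: about +6, D: about +4. Region B is most negative.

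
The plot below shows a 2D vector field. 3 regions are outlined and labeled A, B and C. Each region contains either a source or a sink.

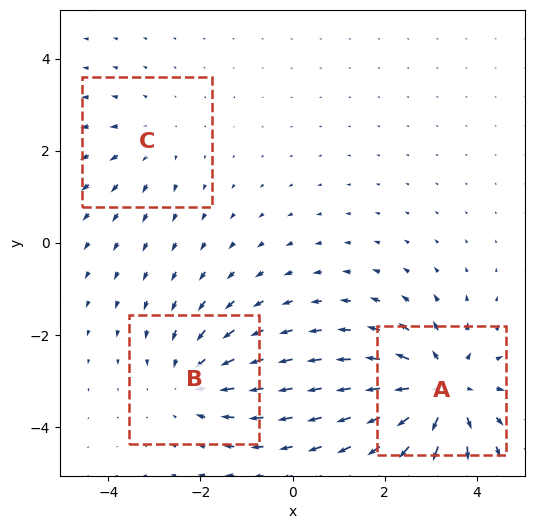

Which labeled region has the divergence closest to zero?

Divergence at each region's feature centre — A: about +4, B: about -3, C: about +2. Region C is closest to zero.

C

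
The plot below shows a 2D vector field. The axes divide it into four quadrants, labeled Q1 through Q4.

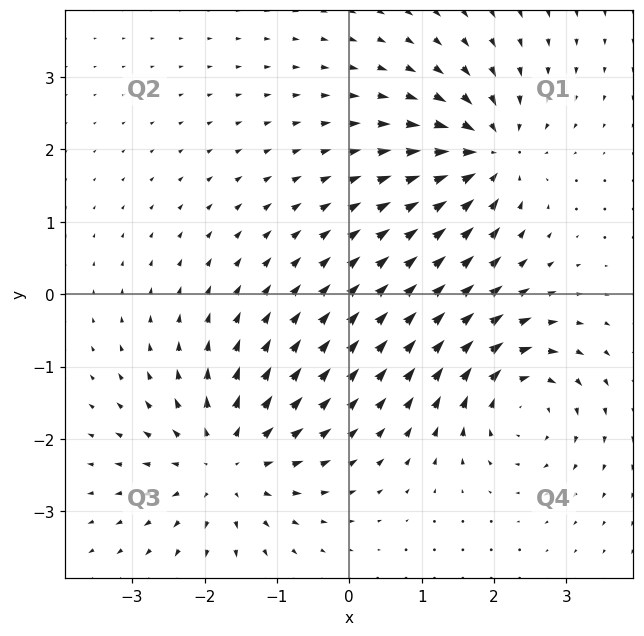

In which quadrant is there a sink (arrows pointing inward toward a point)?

The sink sits at approximately (1.9, 1.9), which lies in quadrant Q1. The divergence there is about -6, negative as expected for a sink.

Q1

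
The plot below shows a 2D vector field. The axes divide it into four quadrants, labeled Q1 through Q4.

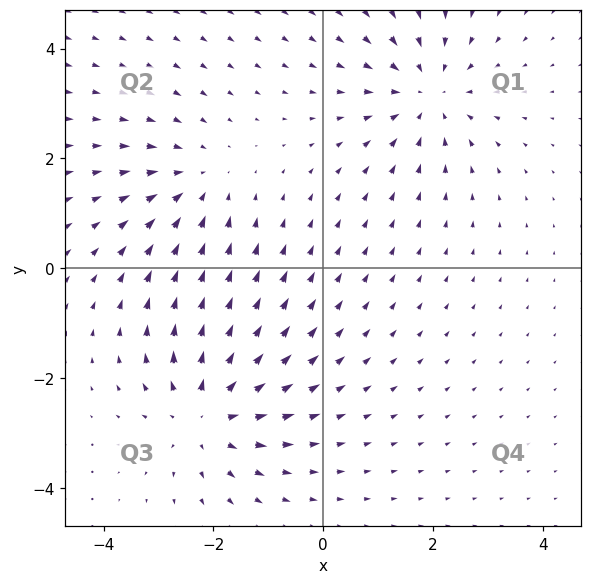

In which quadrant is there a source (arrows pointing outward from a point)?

The source sits at approximately (-2.1, -2.6), which lies in quadrant Q3. The divergence there is about +5, positive as expected for a source.

Q3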